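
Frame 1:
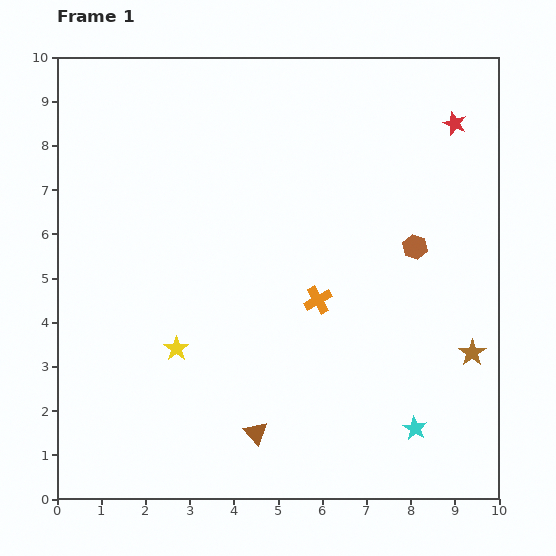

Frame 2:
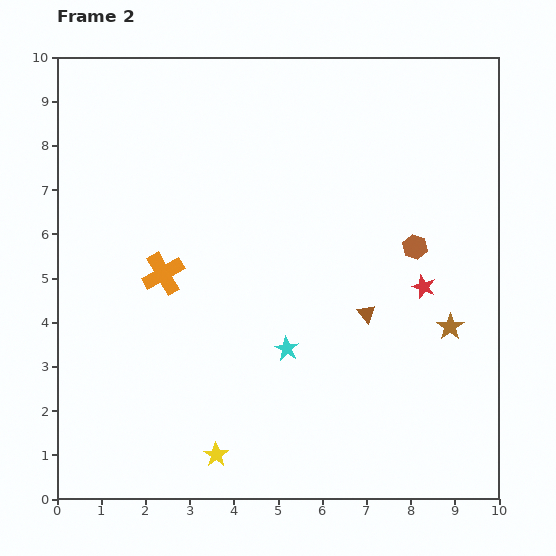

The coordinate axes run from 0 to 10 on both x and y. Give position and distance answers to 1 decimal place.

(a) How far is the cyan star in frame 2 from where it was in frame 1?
3.4

The cyan star moved from (8.1, 1.6) to (5.2, 3.4), a distance of √(2.9² + 1.8²) ≈ 3.4.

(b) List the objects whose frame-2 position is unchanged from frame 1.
the brown hexagon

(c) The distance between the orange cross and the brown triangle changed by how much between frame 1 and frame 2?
+1.4

Distance in frame 1: 3.3. Distance in frame 2: 4.7.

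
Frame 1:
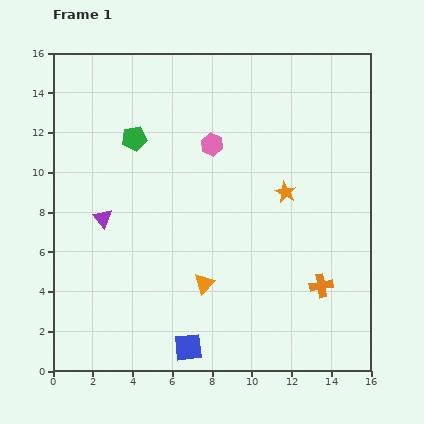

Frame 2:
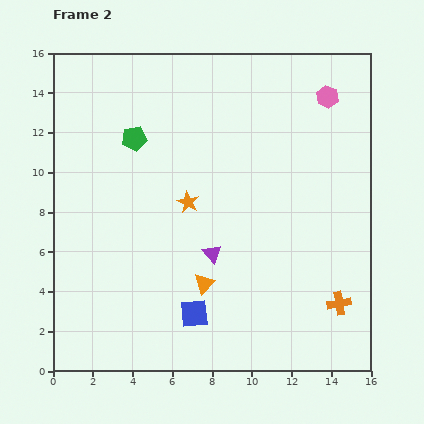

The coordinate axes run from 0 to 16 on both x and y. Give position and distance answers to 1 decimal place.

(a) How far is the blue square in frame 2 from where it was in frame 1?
1.7

The blue square moved from (6.8, 1.2) to (7.1, 2.9), a distance of √(0.3² + 1.7²) ≈ 1.7.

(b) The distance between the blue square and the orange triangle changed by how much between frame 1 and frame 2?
-1.7

Distance in frame 1: 3.3. Distance in frame 2: 1.6.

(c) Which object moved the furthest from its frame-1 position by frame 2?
the pink hexagon

(moved 6.3; next 5.8)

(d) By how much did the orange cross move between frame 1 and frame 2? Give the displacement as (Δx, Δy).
(0.9, -0.9)

The orange cross was at (13.5, 4.3) in frame 1 and (14.4, 3.4) in frame 2.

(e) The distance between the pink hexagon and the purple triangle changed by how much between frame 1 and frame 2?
+3.2

Distance in frame 1: 6.6. Distance in frame 2: 9.8.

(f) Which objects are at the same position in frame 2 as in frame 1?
the orange triangle, the green pentagon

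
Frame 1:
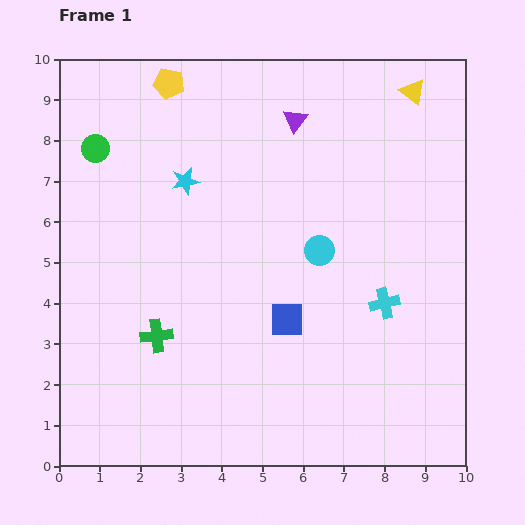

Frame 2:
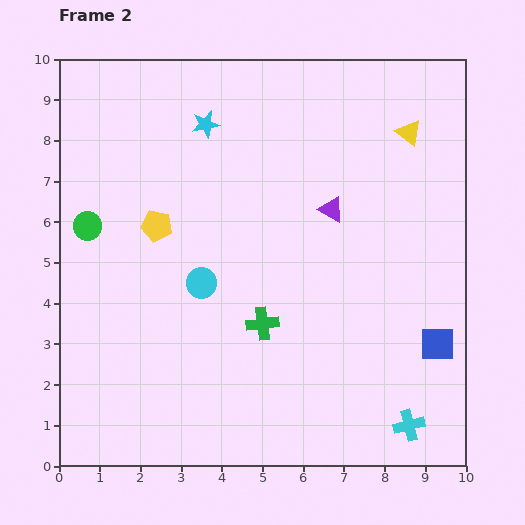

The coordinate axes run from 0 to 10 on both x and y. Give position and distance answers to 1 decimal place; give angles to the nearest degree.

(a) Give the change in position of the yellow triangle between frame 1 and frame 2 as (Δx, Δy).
(-0.1, -1.0)

The yellow triangle was at (8.7, 9.2) in frame 1 and (8.6, 8.2) in frame 2.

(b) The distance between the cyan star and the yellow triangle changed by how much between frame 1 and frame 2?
-1.0

Distance in frame 1: 6.0. Distance in frame 2: 5.0.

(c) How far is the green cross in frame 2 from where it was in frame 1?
2.6

The green cross moved from (2.4, 3.2) to (5.0, 3.5), a distance of √(2.6² + 0.3²) ≈ 2.6.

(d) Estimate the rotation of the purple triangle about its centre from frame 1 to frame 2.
38° counter-clockwise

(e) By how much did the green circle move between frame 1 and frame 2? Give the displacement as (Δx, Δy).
(-0.2, -1.9)

The green circle was at (0.9, 7.8) in frame 1 and (0.7, 5.9) in frame 2.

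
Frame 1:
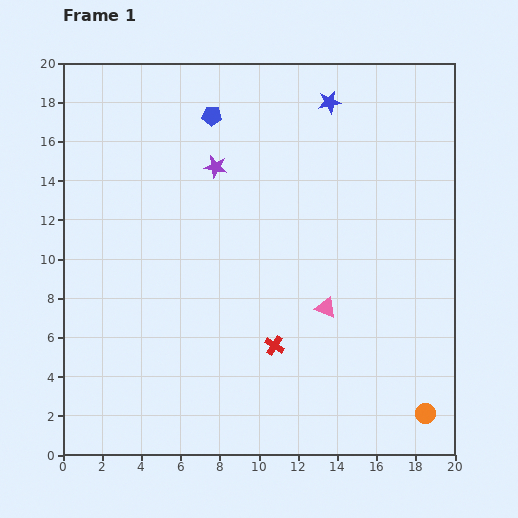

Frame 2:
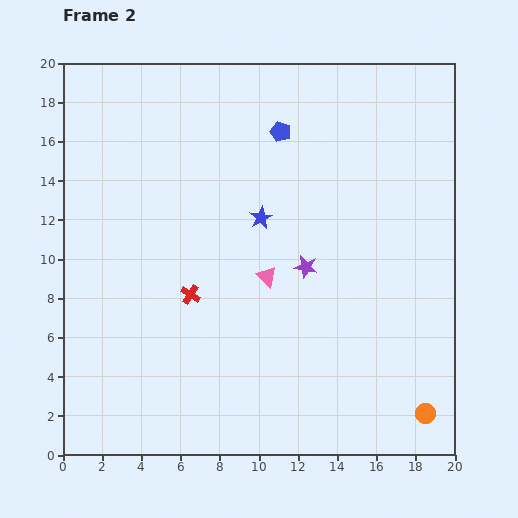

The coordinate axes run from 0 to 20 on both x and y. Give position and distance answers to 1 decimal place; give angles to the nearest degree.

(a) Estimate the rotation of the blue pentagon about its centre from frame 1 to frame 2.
17° clockwise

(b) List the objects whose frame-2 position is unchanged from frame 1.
the orange circle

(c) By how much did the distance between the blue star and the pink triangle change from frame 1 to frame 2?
-7.5

Distance in frame 1: 10.5. Distance in frame 2: 3.0.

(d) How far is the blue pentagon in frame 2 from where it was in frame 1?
3.6

The blue pentagon moved from (7.6, 17.3) to (11.1, 16.5), a distance of √(3.5² + 0.8²) ≈ 3.6.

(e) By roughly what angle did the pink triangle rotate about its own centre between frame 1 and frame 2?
22° clockwise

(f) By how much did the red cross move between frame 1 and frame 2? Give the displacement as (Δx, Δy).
(-4.3, 2.6)

The red cross was at (10.8, 5.6) in frame 1 and (6.5, 8.2) in frame 2.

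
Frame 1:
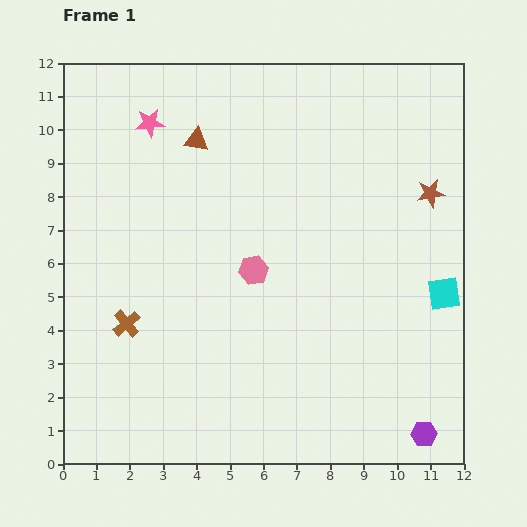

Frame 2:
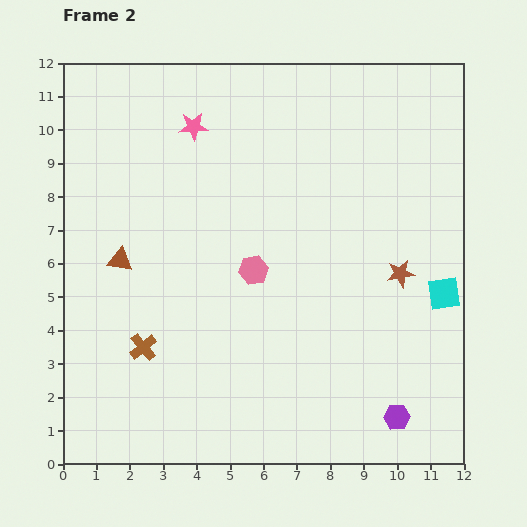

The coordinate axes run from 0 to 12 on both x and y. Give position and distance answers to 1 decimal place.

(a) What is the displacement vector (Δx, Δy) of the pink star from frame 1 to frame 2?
(1.3, -0.1)

The pink star was at (2.6, 10.2) in frame 1 and (3.9, 10.1) in frame 2.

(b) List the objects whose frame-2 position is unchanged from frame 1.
the cyan square, the pink hexagon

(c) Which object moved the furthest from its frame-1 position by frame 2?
the brown triangle

(moved 4.3; next 2.6)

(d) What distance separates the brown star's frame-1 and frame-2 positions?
2.6

The brown star moved from (11.0, 8.1) to (10.1, 5.7), a distance of √(0.9² + 2.4²) ≈ 2.6.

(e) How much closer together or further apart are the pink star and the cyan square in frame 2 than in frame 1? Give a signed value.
-1.2

Distance in frame 1: 10.2. Distance in frame 2: 9.0.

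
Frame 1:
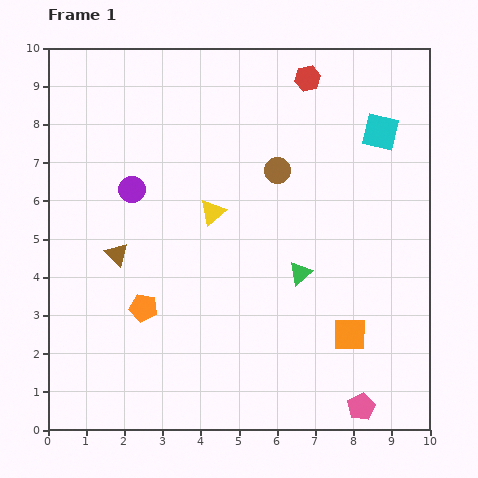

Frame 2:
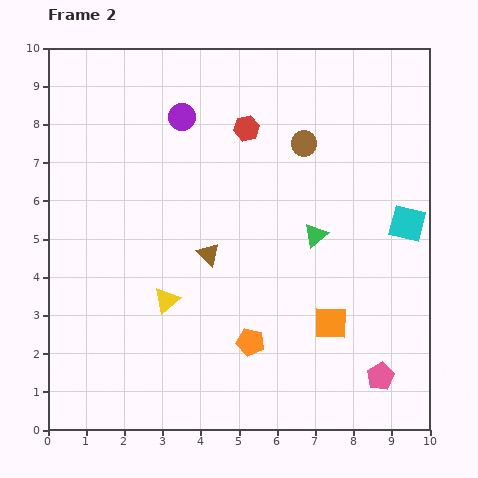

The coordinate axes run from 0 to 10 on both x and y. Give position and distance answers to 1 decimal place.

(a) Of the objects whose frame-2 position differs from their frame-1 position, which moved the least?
the orange square

(moved 0.6)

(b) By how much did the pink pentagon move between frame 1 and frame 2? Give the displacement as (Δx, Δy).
(0.5, 0.8)

The pink pentagon was at (8.2, 0.6) in frame 1 and (8.7, 1.4) in frame 2.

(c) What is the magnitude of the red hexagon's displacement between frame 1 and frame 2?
2.1

The red hexagon moved from (6.8, 9.2) to (5.2, 7.9), a distance of √(1.6² + 1.3²) ≈ 2.1.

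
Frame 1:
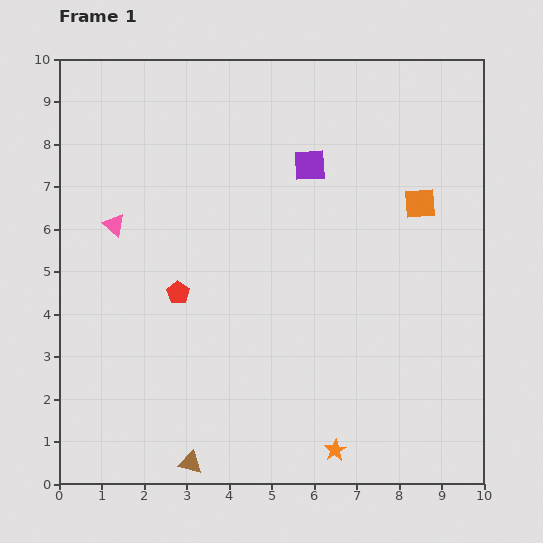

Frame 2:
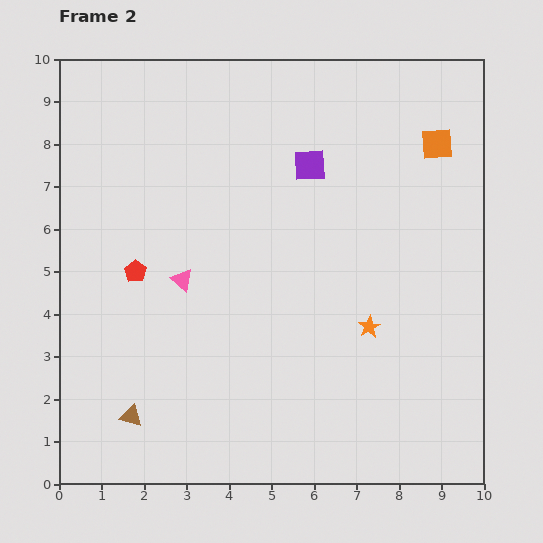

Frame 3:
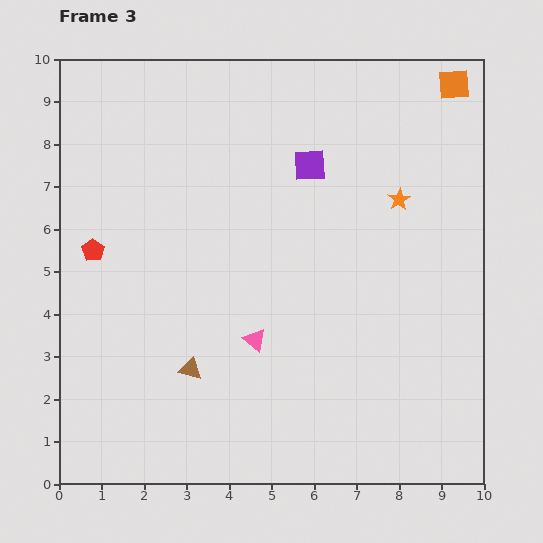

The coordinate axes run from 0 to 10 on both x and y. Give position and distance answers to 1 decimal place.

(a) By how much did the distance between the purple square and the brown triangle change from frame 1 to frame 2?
-0.3

Distance in frame 1: 7.5. Distance in frame 2: 7.2.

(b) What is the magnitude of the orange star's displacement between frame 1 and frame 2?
3.0

The orange star moved from (6.5, 0.8) to (7.3, 3.7), a distance of √(0.8² + 2.9²) ≈ 3.0.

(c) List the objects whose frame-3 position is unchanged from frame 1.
the purple square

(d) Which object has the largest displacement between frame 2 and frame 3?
the orange star

(moved 3.1; next 2.2)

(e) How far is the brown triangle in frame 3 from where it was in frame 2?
1.8

The brown triangle moved from (1.7, 1.6) to (3.1, 2.7), a distance of √(1.4² + 1.1²) ≈ 1.8.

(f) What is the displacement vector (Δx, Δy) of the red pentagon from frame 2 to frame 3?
(-1.0, 0.5)

The red pentagon was at (1.8, 5.0) in frame 2 and (0.8, 5.5) in frame 3.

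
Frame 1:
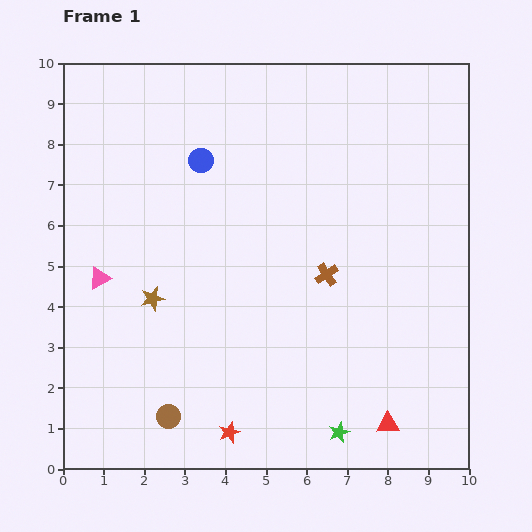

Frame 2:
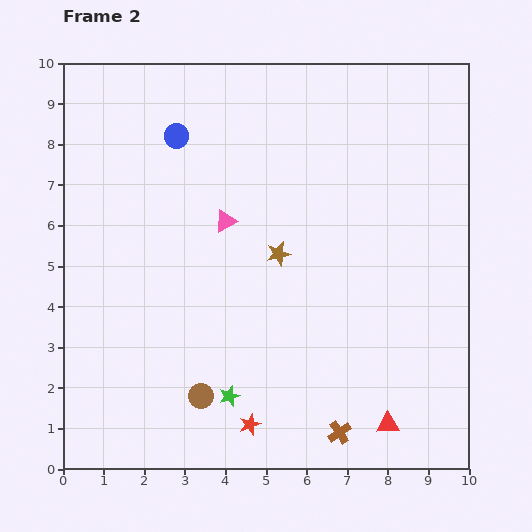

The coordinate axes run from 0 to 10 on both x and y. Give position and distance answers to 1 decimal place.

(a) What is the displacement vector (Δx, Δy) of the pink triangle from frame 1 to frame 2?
(3.1, 1.4)

The pink triangle was at (0.9, 4.7) in frame 1 and (4.0, 6.1) in frame 2.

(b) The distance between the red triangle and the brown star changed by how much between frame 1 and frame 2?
-1.6

Distance in frame 1: 6.6. Distance in frame 2: 5.0.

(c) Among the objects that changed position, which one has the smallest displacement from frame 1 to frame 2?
the red star

(moved 0.5)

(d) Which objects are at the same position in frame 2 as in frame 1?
the red triangle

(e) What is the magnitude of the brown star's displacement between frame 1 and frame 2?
3.3

The brown star moved from (2.2, 4.2) to (5.3, 5.3), a distance of √(3.1² + 1.1²) ≈ 3.3.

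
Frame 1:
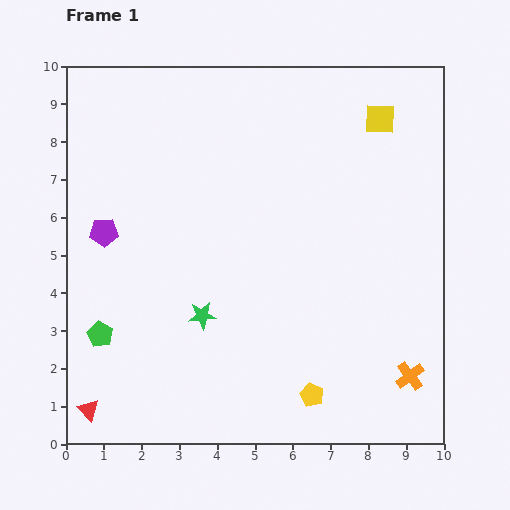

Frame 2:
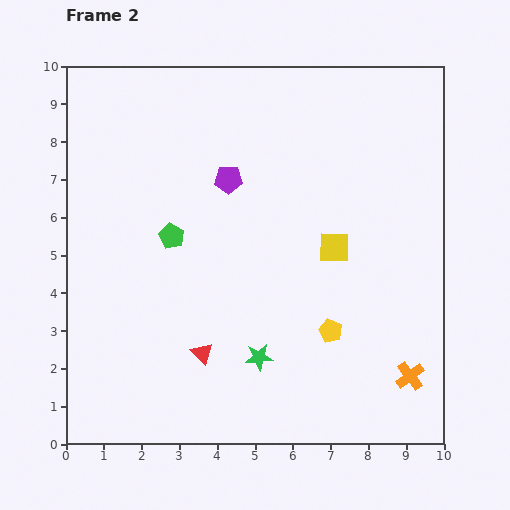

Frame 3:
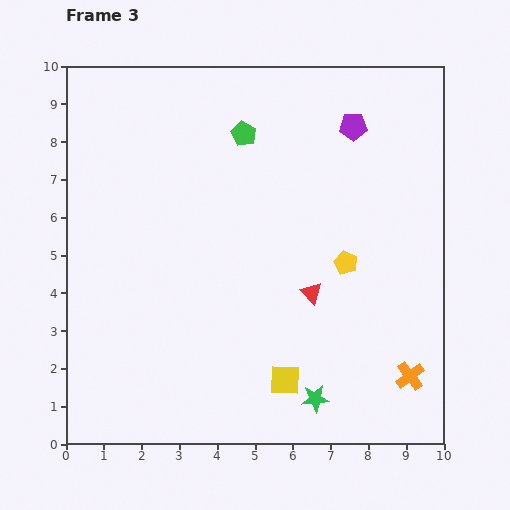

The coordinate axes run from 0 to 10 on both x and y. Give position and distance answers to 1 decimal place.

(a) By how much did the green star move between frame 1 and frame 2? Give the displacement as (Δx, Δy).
(1.5, -1.1)

The green star was at (3.6, 3.4) in frame 1 and (5.1, 2.3) in frame 2.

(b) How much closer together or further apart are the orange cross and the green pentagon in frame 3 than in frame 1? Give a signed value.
-0.5

Distance in frame 1: 8.3. Distance in frame 3: 7.8.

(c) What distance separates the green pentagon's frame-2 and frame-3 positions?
3.3

The green pentagon moved from (2.8, 5.5) to (4.7, 8.2), a distance of √(1.9² + 2.7²) ≈ 3.3.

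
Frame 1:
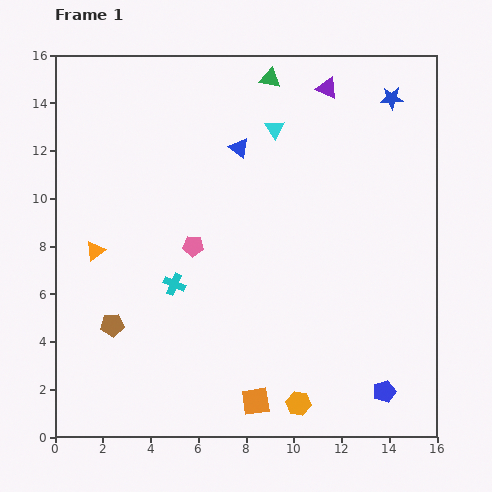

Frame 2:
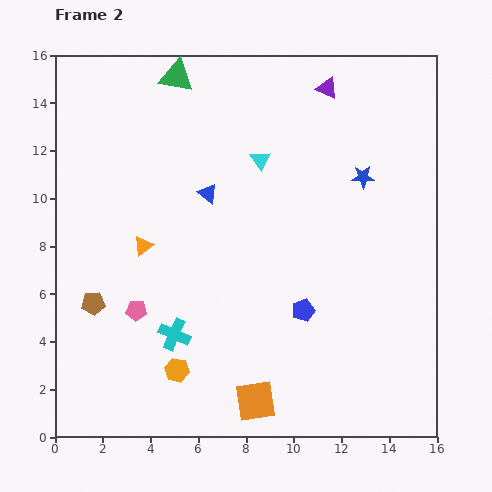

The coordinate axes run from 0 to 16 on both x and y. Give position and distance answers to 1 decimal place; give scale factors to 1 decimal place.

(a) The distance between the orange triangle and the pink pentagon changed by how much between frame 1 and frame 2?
-1.4

Distance in frame 1: 4.1. Distance in frame 2: 2.7.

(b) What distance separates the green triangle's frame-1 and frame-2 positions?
3.9

The green triangle moved from (9.0, 15.0) to (5.1, 15.1), a distance of √(3.9² + 0.1²) ≈ 3.9.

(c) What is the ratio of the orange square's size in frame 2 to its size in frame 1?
1.4×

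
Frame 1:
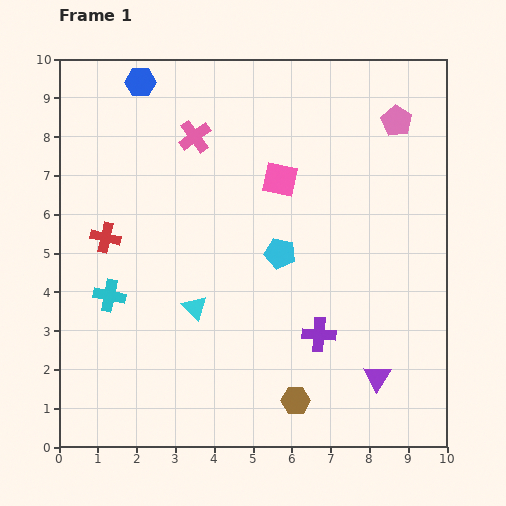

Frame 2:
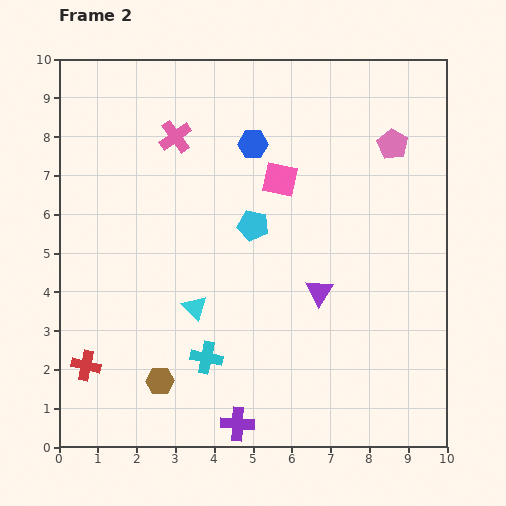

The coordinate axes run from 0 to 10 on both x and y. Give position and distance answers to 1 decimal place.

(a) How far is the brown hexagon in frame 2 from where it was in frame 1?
3.5

The brown hexagon moved from (6.1, 1.2) to (2.6, 1.7), a distance of √(3.5² + 0.5²) ≈ 3.5.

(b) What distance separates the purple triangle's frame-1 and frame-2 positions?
2.7

The purple triangle moved from (8.2, 1.8) to (6.7, 4.0), a distance of √(1.5² + 2.2²) ≈ 2.7.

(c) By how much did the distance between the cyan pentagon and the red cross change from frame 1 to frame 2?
+1.1

Distance in frame 1: 4.5. Distance in frame 2: 5.6.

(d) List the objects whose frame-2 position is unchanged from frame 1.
the pink square, the cyan triangle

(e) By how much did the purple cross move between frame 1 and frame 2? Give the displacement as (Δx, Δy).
(-2.1, -2.3)

The purple cross was at (6.7, 2.9) in frame 1 and (4.6, 0.6) in frame 2.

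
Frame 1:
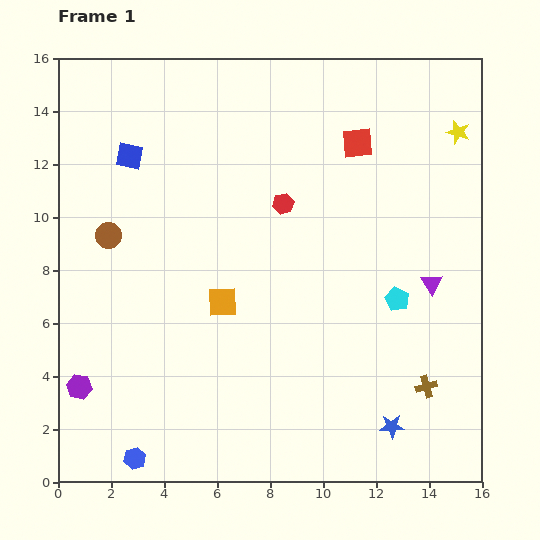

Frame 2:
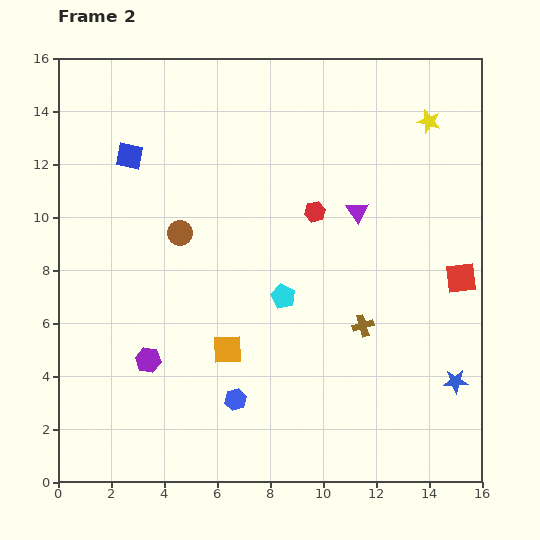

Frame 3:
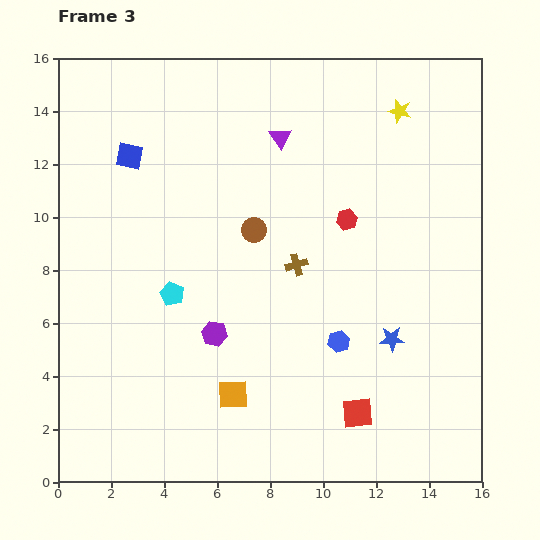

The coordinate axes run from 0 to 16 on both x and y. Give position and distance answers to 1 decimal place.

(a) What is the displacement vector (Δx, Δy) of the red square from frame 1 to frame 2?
(3.9, -5.1)

The red square was at (11.3, 12.8) in frame 1 and (15.2, 7.7) in frame 2.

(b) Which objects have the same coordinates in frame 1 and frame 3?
the blue square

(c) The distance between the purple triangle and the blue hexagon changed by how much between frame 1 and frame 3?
-5.0

Distance in frame 1: 13.0. Distance in frame 3: 8.0.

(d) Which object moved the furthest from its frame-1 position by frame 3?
the red square

(moved 10.2; next 8.9)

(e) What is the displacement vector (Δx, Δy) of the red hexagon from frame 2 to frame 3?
(1.2, -0.3)

The red hexagon was at (9.7, 10.2) in frame 2 and (10.9, 9.9) in frame 3.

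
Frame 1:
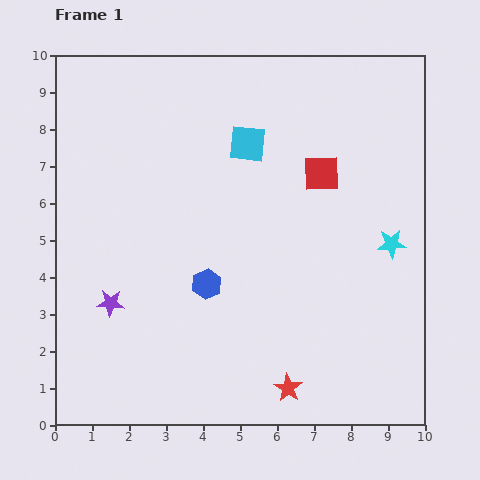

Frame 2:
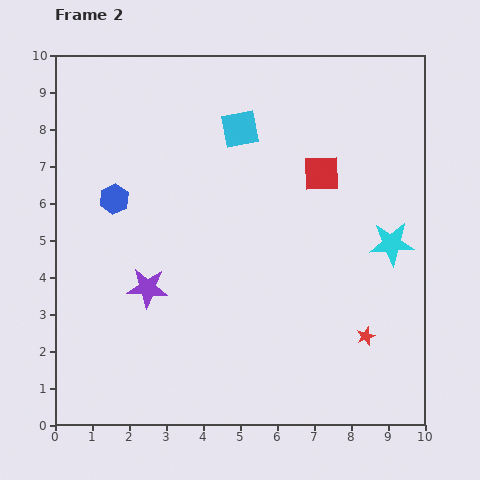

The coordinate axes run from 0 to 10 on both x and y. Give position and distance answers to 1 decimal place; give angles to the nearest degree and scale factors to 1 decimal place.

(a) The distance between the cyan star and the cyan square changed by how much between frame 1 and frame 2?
+0.4

Distance in frame 1: 4.7. Distance in frame 2: 5.1.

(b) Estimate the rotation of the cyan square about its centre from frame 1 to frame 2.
18° counter-clockwise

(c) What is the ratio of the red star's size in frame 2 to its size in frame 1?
0.6×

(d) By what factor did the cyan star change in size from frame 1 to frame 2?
1.5×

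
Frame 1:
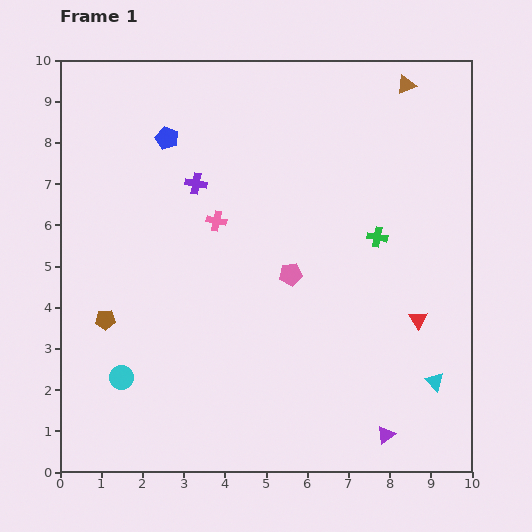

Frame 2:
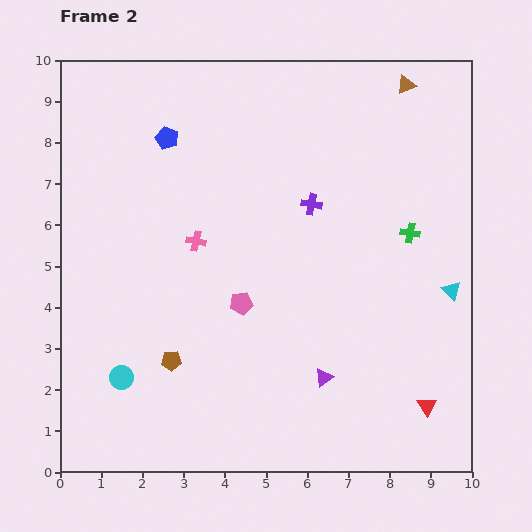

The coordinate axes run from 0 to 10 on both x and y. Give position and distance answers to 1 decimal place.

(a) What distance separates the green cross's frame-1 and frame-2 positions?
0.8

The green cross moved from (7.7, 5.7) to (8.5, 5.8), a distance of √(0.8² + 0.1²) ≈ 0.8.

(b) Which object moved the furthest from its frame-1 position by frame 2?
the purple cross

(moved 2.8; next 2.2)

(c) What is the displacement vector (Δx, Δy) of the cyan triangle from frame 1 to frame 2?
(0.4, 2.2)

The cyan triangle was at (9.1, 2.2) in frame 1 and (9.5, 4.4) in frame 2.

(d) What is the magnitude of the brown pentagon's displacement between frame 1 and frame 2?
1.9

The brown pentagon moved from (1.1, 3.7) to (2.7, 2.7), a distance of √(1.6² + 1.0²) ≈ 1.9.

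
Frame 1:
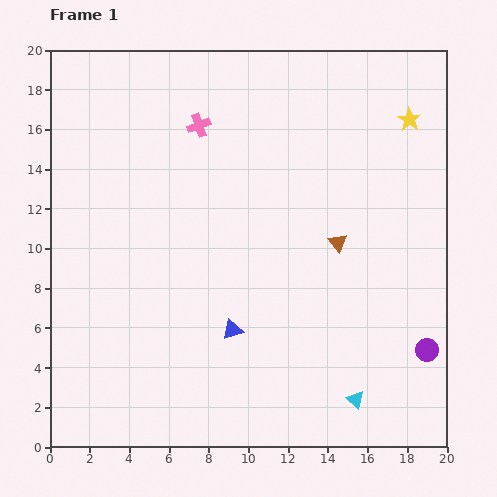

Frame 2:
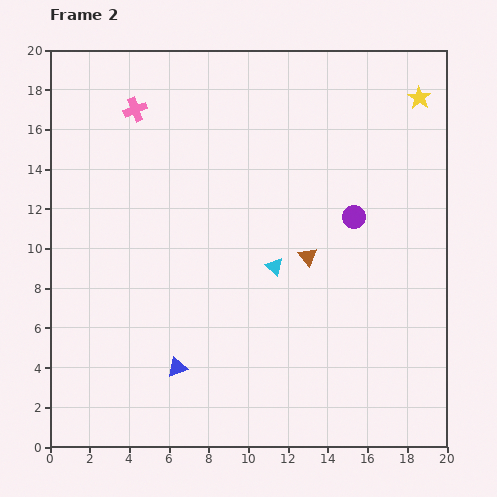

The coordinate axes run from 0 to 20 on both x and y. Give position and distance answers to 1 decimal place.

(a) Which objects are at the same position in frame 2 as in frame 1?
none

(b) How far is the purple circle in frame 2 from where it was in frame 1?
7.7

The purple circle moved from (19.0, 4.9) to (15.3, 11.6), a distance of √(3.7² + 6.7²) ≈ 7.7.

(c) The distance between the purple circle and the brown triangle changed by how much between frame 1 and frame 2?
-4.0

Distance in frame 1: 7.0. Distance in frame 2: 3.0.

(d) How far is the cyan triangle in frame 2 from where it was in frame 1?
7.9

The cyan triangle moved from (15.4, 2.4) to (11.3, 9.1), a distance of √(4.1² + 6.7²) ≈ 7.9.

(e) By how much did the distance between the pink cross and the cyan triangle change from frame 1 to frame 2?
-5.3

Distance in frame 1: 15.9. Distance in frame 2: 10.6.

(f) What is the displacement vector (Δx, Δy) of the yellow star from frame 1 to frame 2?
(0.5, 1.1)

The yellow star was at (18.1, 16.5) in frame 1 and (18.6, 17.6) in frame 2.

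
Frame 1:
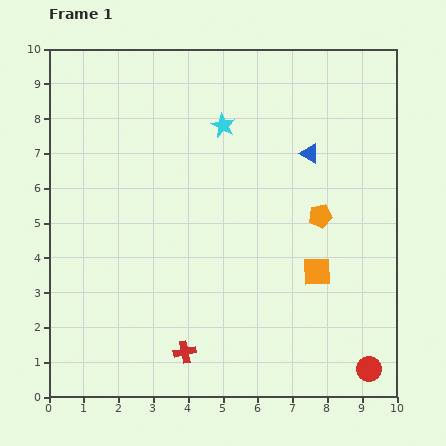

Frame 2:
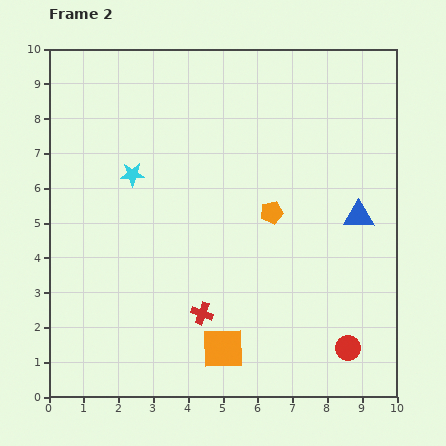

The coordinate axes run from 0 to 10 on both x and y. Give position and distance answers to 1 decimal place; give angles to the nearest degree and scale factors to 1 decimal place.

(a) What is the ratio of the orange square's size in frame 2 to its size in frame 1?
1.4×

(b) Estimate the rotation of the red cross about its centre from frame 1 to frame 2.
31° clockwise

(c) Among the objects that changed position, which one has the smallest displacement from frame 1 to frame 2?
the red circle

(moved 0.8)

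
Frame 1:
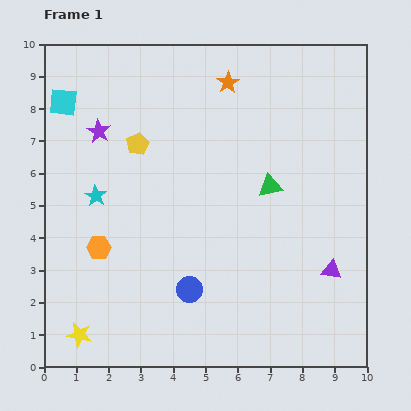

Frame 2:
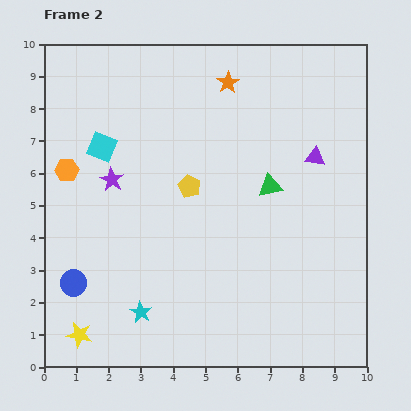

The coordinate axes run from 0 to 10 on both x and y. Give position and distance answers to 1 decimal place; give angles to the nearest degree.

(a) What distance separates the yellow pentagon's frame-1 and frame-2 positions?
2.1

The yellow pentagon moved from (2.9, 6.9) to (4.5, 5.6), a distance of √(1.6² + 1.3²) ≈ 2.1.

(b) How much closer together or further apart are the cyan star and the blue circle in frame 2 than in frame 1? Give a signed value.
-1.8

Distance in frame 1: 4.1. Distance in frame 2: 2.3.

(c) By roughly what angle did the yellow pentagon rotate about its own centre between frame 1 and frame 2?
19° counter-clockwise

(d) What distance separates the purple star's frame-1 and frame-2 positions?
1.6

The purple star moved from (1.7, 7.3) to (2.1, 5.8), a distance of √(0.4² + 1.5²) ≈ 1.6.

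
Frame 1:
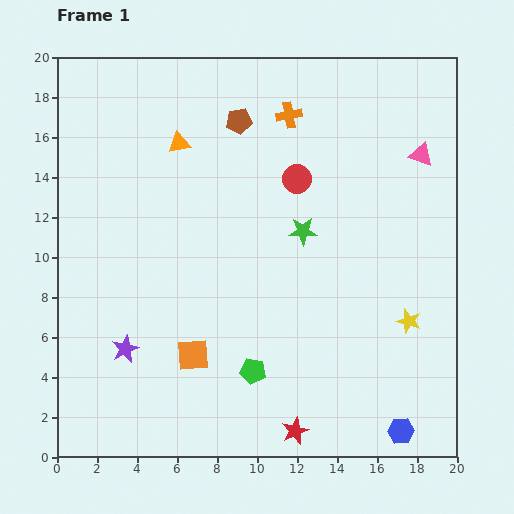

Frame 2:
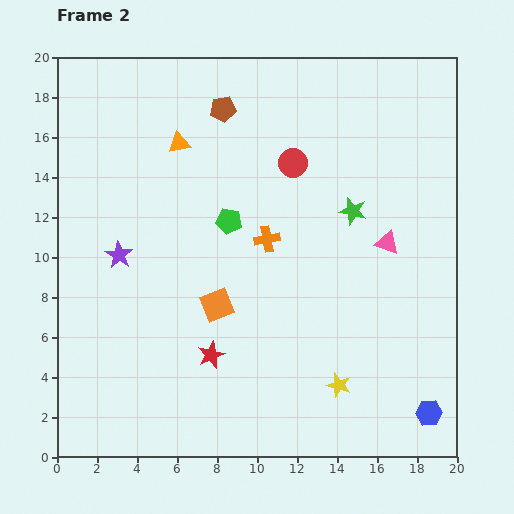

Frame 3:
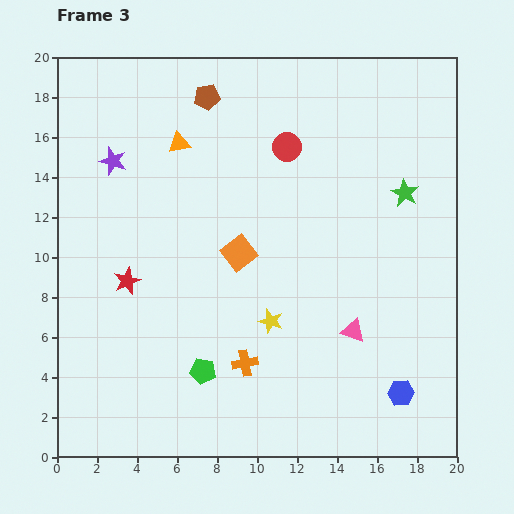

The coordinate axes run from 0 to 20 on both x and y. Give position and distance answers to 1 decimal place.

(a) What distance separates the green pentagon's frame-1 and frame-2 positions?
7.6

The green pentagon moved from (9.8, 4.3) to (8.6, 11.8), a distance of √(1.2² + 7.5²) ≈ 7.6.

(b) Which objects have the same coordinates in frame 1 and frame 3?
the orange triangle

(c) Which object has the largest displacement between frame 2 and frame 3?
the green pentagon

(moved 7.6; next 6.3)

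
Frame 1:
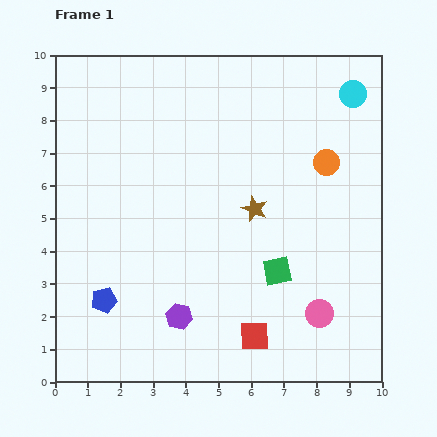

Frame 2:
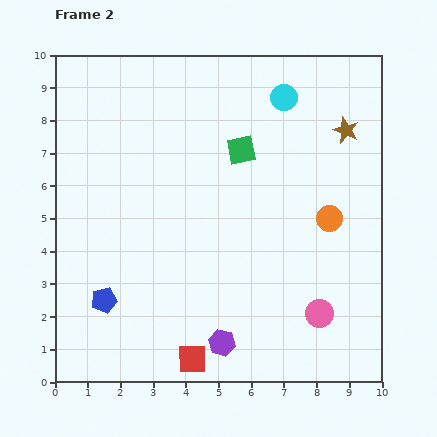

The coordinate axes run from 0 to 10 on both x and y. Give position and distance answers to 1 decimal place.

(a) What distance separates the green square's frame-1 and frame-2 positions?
3.9

The green square moved from (6.8, 3.4) to (5.7, 7.1), a distance of √(1.1² + 3.7²) ≈ 3.9.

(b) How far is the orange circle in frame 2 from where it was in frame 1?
1.7

The orange circle moved from (8.3, 6.7) to (8.4, 5.0), a distance of √(0.1² + 1.7²) ≈ 1.7.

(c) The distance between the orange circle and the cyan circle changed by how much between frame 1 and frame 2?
+1.8

Distance in frame 1: 2.2. Distance in frame 2: 4.0.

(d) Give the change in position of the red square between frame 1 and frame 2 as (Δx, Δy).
(-1.9, -0.7)

The red square was at (6.1, 1.4) in frame 1 and (4.2, 0.7) in frame 2.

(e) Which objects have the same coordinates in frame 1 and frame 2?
the blue pentagon, the pink circle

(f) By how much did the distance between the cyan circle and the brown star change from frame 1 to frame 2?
-2.5

Distance in frame 1: 4.6. Distance in frame 2: 2.1.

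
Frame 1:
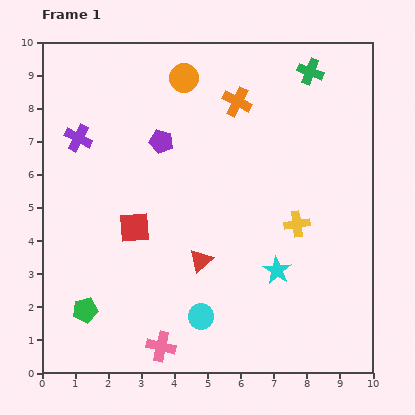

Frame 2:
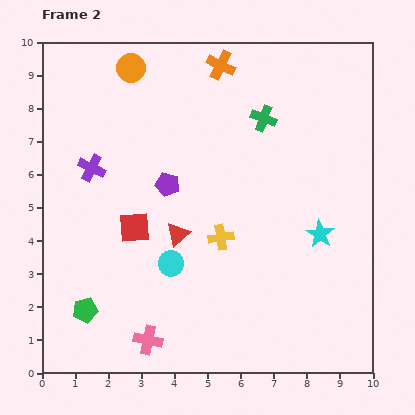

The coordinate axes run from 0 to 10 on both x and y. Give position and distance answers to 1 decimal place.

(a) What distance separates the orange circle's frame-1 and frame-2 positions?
1.6

The orange circle moved from (4.3, 8.9) to (2.7, 9.2), a distance of √(1.6² + 0.3²) ≈ 1.6.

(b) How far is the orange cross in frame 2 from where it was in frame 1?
1.2

The orange cross moved from (5.9, 8.2) to (5.4, 9.3), a distance of √(0.5² + 1.1²) ≈ 1.2.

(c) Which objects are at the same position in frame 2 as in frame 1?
the green pentagon, the red square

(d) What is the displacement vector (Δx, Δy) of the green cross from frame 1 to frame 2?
(-1.4, -1.4)

The green cross was at (8.1, 9.1) in frame 1 and (6.7, 7.7) in frame 2.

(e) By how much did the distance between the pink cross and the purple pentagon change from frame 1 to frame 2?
-1.5

Distance in frame 1: 6.2. Distance in frame 2: 4.7.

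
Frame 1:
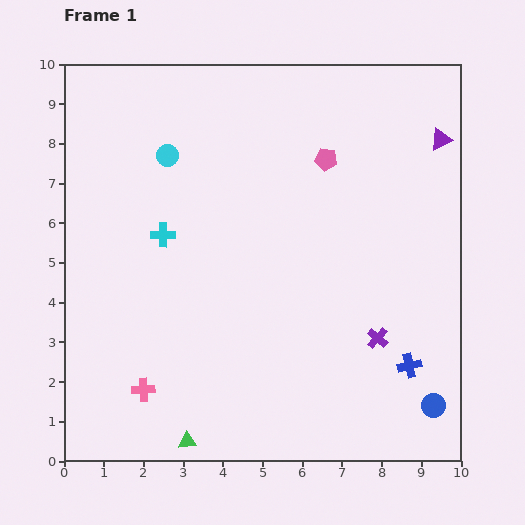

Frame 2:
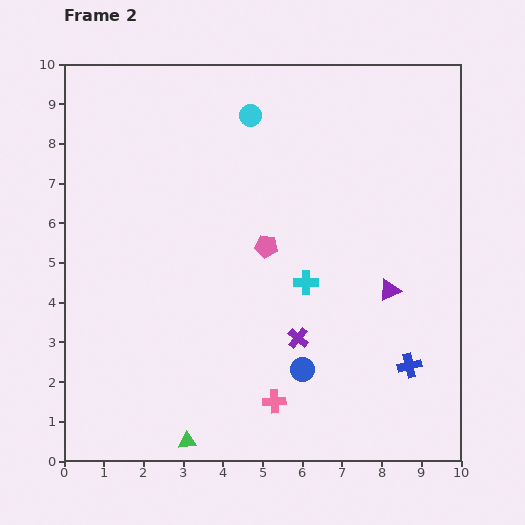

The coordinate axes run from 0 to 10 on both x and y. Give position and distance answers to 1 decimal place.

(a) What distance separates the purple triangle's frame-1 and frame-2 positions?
4.0

The purple triangle moved from (9.5, 8.1) to (8.2, 4.3), a distance of √(1.3² + 3.8²) ≈ 4.0.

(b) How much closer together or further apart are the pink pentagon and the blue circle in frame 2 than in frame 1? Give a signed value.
-3.6

Distance in frame 1: 6.8. Distance in frame 2: 3.2.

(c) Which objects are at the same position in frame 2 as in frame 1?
the blue cross, the green triangle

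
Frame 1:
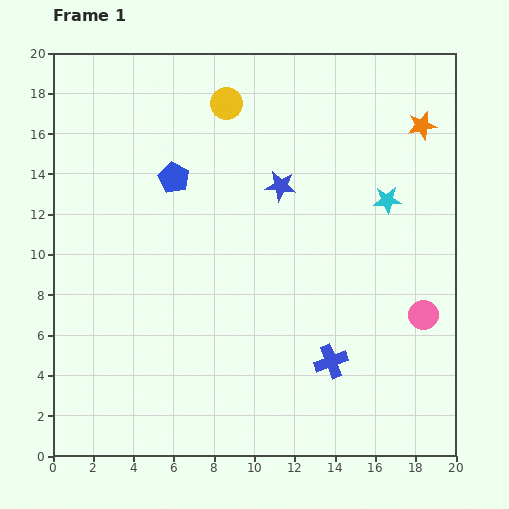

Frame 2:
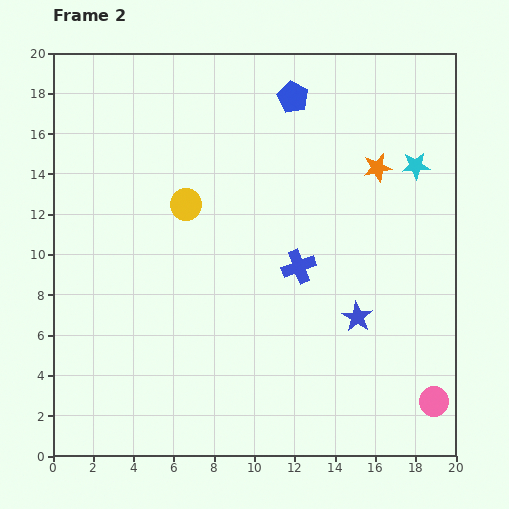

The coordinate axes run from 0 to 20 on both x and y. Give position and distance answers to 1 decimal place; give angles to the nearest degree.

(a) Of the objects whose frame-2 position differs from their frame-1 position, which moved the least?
the cyan star

(moved 2.2)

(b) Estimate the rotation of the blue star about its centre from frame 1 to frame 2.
25° clockwise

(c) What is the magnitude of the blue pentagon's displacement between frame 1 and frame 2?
7.1

The blue pentagon moved from (6.0, 13.8) to (11.9, 17.8), a distance of √(5.9² + 4.0²) ≈ 7.1.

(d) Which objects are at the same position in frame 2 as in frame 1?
none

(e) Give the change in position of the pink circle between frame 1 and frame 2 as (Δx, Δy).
(0.5, -4.3)

The pink circle was at (18.4, 7.0) in frame 1 and (18.9, 2.7) in frame 2.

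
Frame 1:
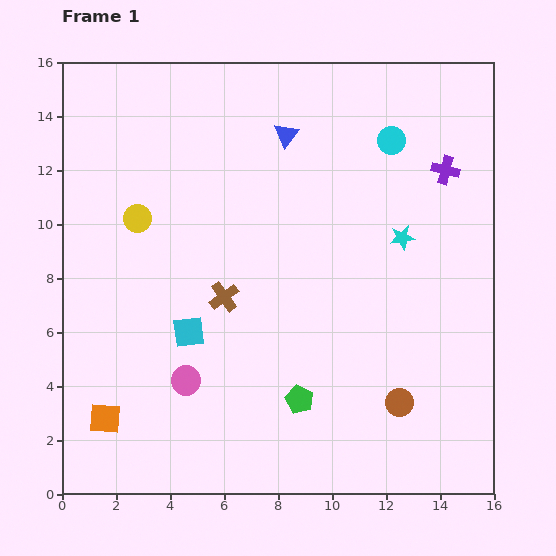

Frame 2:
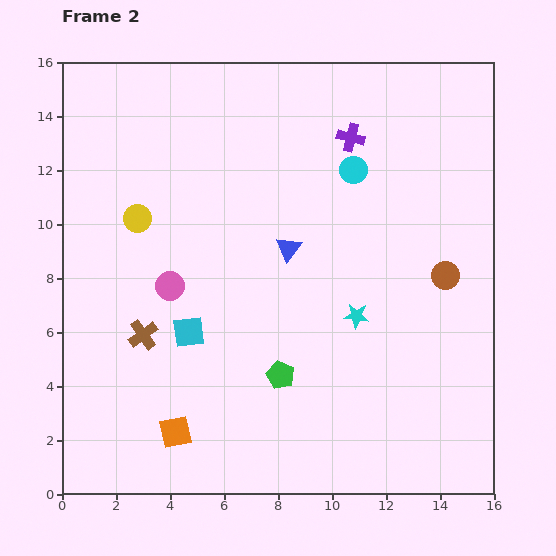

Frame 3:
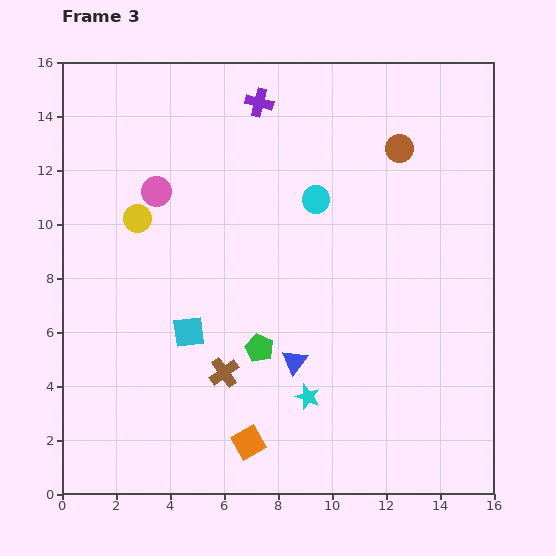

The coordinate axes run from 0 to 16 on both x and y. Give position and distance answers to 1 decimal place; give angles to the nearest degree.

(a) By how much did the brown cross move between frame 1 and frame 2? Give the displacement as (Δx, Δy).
(-3.0, -1.4)

The brown cross was at (6.0, 7.3) in frame 1 and (3.0, 5.9) in frame 2.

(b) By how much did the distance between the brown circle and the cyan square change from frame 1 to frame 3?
+2.1

Distance in frame 1: 8.2. Distance in frame 3: 10.3.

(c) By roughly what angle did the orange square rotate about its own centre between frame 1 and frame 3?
33° counter-clockwise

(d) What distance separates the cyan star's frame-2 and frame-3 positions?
3.5

The cyan star moved from (10.9, 6.6) to (9.1, 3.6), a distance of √(1.8² + 3.0²) ≈ 3.5.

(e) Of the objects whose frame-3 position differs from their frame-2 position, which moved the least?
the green pentagon

(moved 1.3)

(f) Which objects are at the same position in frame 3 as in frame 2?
the cyan square, the yellow circle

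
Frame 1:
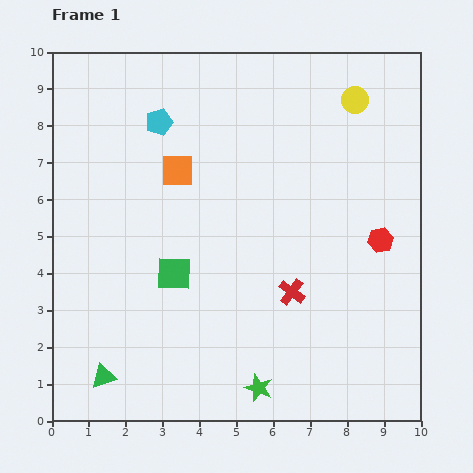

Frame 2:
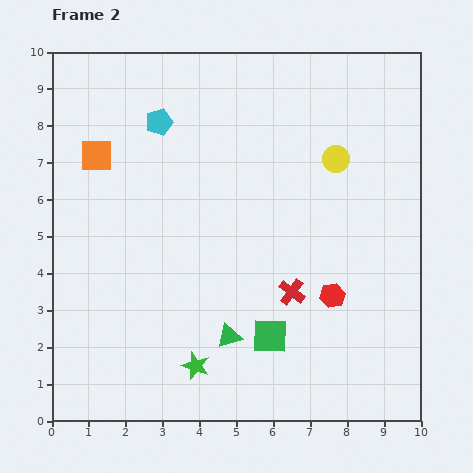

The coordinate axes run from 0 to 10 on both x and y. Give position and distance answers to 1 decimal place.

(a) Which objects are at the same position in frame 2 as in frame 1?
the cyan pentagon, the red cross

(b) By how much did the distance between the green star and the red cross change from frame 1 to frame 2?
+0.5

Distance in frame 1: 2.8. Distance in frame 2: 3.3.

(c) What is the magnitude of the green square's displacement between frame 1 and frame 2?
3.1

The green square moved from (3.3, 4.0) to (5.9, 2.3), a distance of √(2.6² + 1.7²) ≈ 3.1.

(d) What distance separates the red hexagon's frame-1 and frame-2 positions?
2.0

The red hexagon moved from (8.9, 4.9) to (7.6, 3.4), a distance of √(1.3² + 1.5²) ≈ 2.0.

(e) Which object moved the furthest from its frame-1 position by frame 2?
the green triangle

(moved 3.6; next 3.1)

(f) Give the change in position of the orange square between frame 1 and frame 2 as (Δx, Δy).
(-2.2, 0.4)

The orange square was at (3.4, 6.8) in frame 1 and (1.2, 7.2) in frame 2.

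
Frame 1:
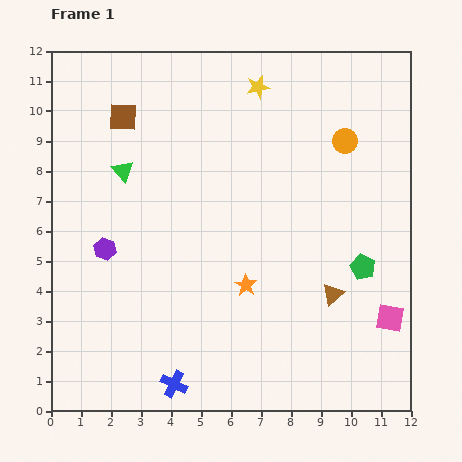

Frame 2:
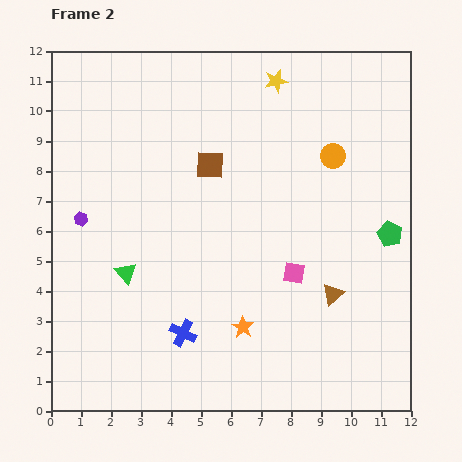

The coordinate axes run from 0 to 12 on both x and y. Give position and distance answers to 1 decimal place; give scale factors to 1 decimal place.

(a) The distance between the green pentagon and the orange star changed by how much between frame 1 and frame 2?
+1.9

Distance in frame 1: 3.9. Distance in frame 2: 5.8.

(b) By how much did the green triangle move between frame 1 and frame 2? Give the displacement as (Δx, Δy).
(0.1, -3.4)

The green triangle was at (2.4, 8.0) in frame 1 and (2.5, 4.6) in frame 2.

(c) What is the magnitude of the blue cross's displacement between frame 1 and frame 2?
1.7

The blue cross moved from (4.1, 0.9) to (4.4, 2.6), a distance of √(0.3² + 1.7²) ≈ 1.7.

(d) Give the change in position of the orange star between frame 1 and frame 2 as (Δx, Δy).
(-0.1, -1.4)

The orange star was at (6.5, 4.2) in frame 1 and (6.4, 2.8) in frame 2.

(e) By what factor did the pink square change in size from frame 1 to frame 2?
0.7×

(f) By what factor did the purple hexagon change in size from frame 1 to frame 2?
0.6×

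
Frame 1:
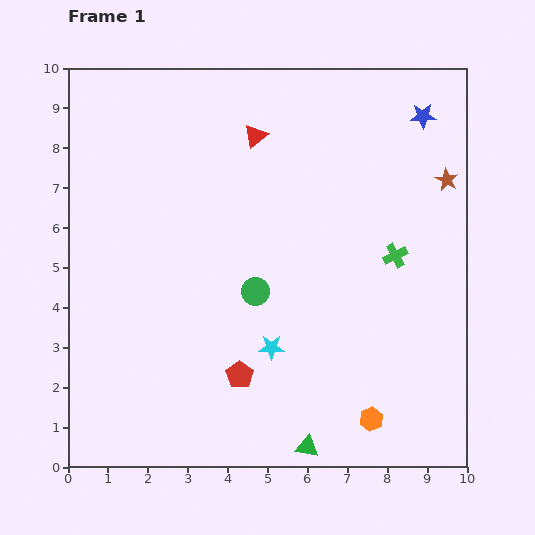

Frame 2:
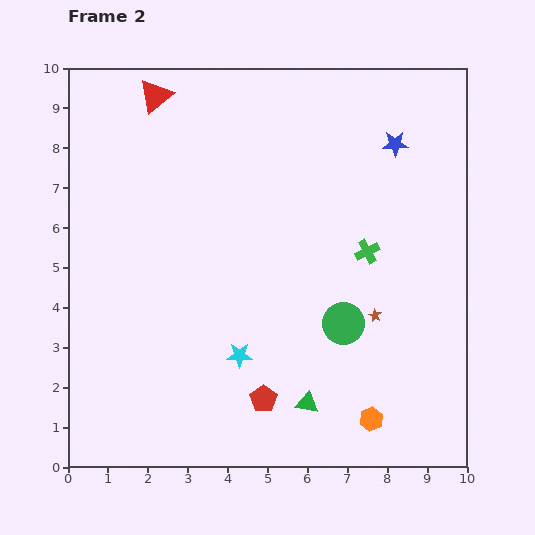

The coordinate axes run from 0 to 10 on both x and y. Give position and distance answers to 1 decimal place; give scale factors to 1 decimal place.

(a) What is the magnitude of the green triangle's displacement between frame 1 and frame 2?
1.1

The green triangle moved from (6.0, 0.5) to (6.0, 1.6), a distance of √(0.0² + 1.1²) ≈ 1.1.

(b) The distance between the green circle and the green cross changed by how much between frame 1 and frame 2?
-1.7

Distance in frame 1: 3.6. Distance in frame 2: 1.9.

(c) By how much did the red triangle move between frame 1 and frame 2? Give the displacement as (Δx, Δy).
(-2.5, 1.0)

The red triangle was at (4.7, 8.3) in frame 1 and (2.2, 9.3) in frame 2.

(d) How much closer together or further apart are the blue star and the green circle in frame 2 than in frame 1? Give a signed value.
-1.4

Distance in frame 1: 6.1. Distance in frame 2: 4.7.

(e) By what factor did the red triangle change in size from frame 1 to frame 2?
1.5×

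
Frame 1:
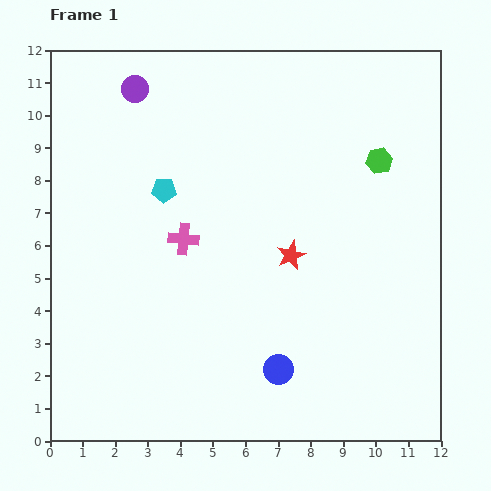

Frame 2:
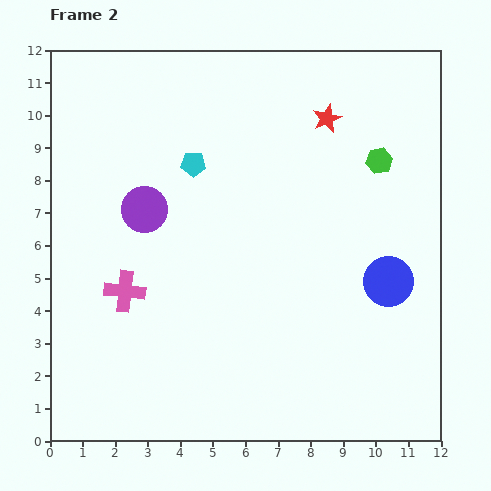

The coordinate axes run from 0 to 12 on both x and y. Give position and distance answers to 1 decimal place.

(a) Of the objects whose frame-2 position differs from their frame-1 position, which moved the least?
the cyan pentagon

(moved 1.2)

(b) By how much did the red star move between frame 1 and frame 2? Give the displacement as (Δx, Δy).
(1.1, 4.2)

The red star was at (7.4, 5.7) in frame 1 and (8.5, 9.9) in frame 2.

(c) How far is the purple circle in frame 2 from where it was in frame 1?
3.7

The purple circle moved from (2.6, 10.8) to (2.9, 7.1), a distance of √(0.3² + 3.7²) ≈ 3.7.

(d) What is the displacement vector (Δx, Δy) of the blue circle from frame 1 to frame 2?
(3.4, 2.7)

The blue circle was at (7.0, 2.2) in frame 1 and (10.4, 4.9) in frame 2.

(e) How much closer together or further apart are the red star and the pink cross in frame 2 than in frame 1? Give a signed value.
+4.9

Distance in frame 1: 3.3. Distance in frame 2: 8.2.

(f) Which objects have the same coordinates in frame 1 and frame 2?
the green hexagon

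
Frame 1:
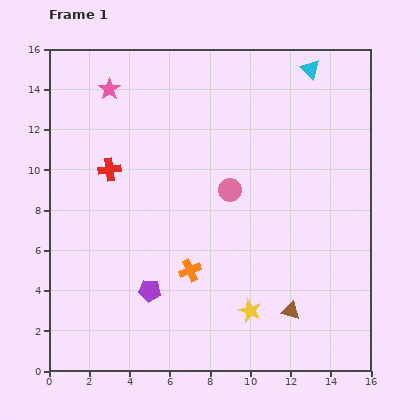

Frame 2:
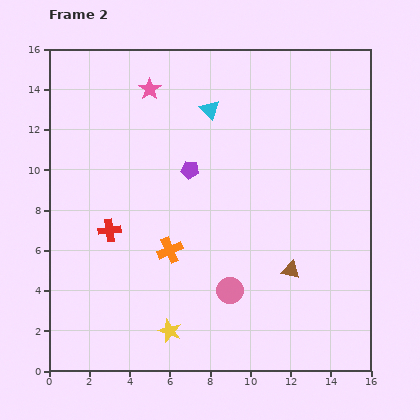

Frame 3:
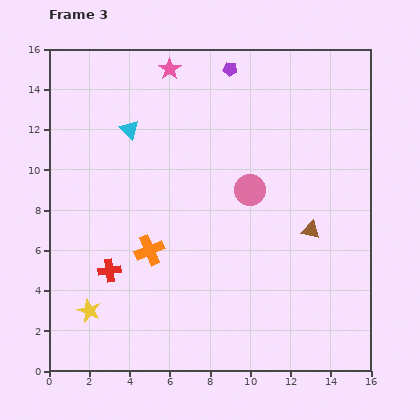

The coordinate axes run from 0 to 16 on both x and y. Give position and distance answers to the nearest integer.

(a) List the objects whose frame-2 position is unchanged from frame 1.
none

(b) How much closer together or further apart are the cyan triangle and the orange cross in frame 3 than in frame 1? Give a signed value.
-6

Distance in frame 1: 12. Distance in frame 3: 6.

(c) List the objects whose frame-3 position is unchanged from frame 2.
none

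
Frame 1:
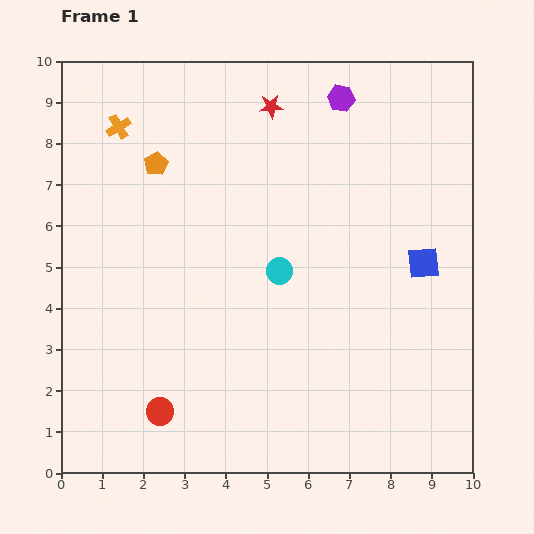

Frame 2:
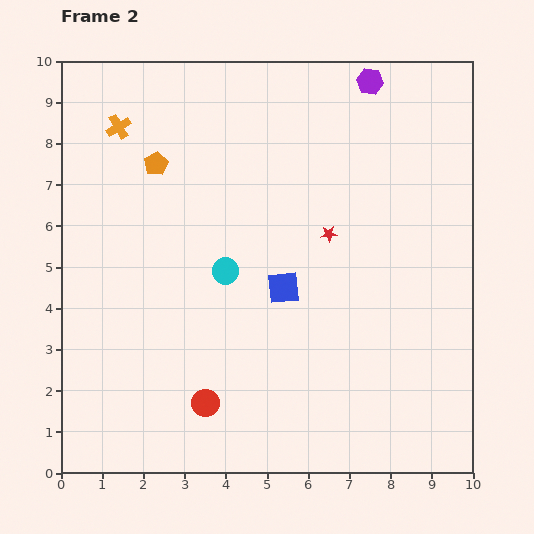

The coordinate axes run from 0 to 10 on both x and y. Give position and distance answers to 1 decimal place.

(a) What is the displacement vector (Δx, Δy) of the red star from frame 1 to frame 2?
(1.4, -3.1)

The red star was at (5.1, 8.9) in frame 1 and (6.5, 5.8) in frame 2.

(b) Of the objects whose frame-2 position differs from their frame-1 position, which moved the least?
the purple hexagon

(moved 0.8)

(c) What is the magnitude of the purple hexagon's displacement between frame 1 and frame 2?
0.8

The purple hexagon moved from (6.8, 9.1) to (7.5, 9.5), a distance of √(0.7² + 0.4²) ≈ 0.8.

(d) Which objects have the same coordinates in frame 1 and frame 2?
the orange cross, the orange pentagon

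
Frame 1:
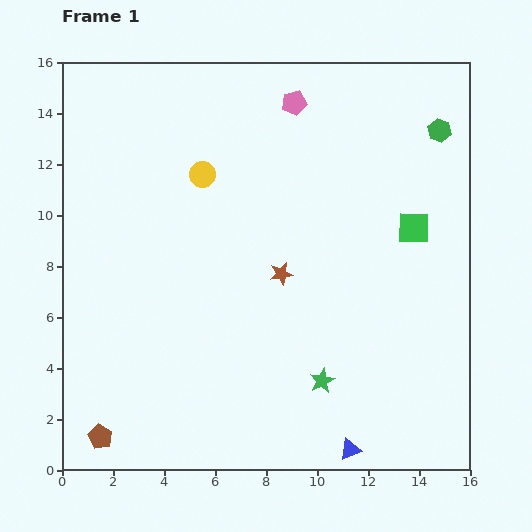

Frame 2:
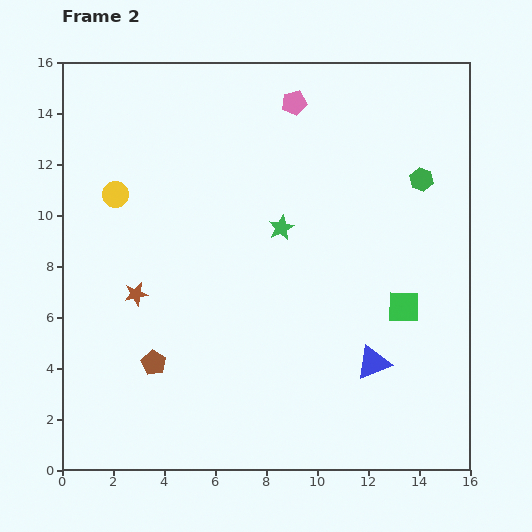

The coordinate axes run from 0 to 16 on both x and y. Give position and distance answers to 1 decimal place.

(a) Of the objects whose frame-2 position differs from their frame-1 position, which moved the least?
the green hexagon

(moved 2.0)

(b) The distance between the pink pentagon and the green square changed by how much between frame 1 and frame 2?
+2.3

Distance in frame 1: 6.8. Distance in frame 2: 9.1.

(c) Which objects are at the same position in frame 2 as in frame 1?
the pink pentagon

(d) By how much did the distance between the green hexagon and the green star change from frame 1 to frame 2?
-5.0

Distance in frame 1: 10.8. Distance in frame 2: 5.8.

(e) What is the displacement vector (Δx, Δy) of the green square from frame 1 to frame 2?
(-0.4, -3.1)

The green square was at (13.8, 9.5) in frame 1 and (13.4, 6.4) in frame 2.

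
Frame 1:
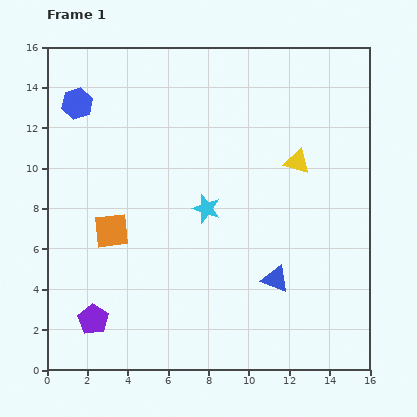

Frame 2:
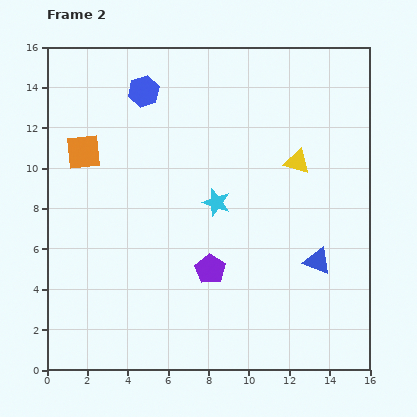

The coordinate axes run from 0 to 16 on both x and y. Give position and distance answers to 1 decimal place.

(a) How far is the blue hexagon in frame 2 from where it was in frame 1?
3.4

The blue hexagon moved from (1.5, 13.2) to (4.8, 13.8), a distance of √(3.3² + 0.6²) ≈ 3.4.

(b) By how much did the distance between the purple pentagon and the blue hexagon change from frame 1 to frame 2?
-1.3

Distance in frame 1: 10.7. Distance in frame 2: 9.4.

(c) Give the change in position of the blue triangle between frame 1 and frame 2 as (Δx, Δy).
(2.1, 0.9)

The blue triangle was at (11.3, 4.5) in frame 1 and (13.4, 5.4) in frame 2.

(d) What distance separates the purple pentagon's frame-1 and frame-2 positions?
6.3

The purple pentagon moved from (2.3, 2.5) to (8.1, 5.0), a distance of √(5.8² + 2.5²) ≈ 6.3.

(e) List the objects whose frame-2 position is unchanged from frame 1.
the yellow triangle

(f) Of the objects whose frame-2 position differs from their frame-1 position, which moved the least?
the cyan star

(moved 0.6)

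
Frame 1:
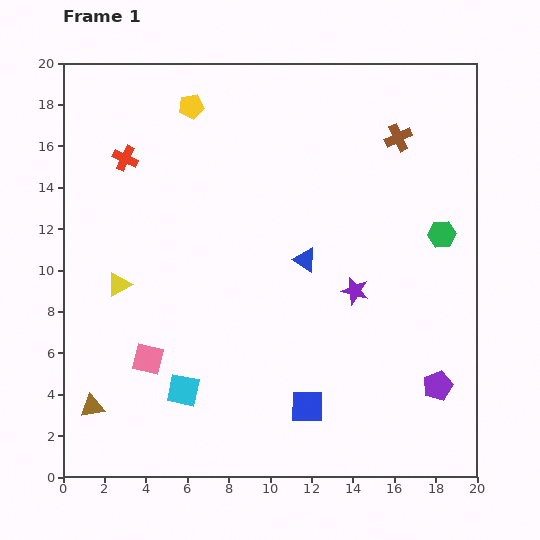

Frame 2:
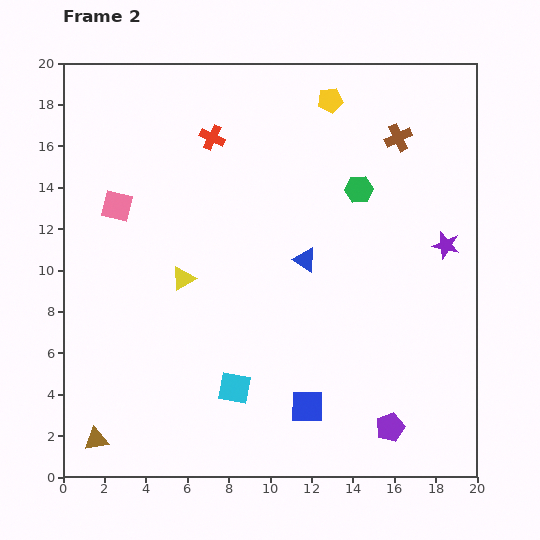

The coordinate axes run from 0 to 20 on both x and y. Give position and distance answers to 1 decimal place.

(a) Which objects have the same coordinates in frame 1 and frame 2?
the brown cross, the blue triangle, the blue square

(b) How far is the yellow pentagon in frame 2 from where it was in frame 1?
6.7

The yellow pentagon moved from (6.2, 17.9) to (12.9, 18.2), a distance of √(6.7² + 0.3²) ≈ 6.7.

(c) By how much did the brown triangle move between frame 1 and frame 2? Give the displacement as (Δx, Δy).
(0.2, -1.6)

The brown triangle was at (1.4, 3.4) in frame 1 and (1.6, 1.8) in frame 2.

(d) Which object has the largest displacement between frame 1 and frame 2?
the pink square

(moved 7.6; next 6.7)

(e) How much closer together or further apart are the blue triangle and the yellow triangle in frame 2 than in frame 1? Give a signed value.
-3.1

Distance in frame 1: 9.1. Distance in frame 2: 6.0.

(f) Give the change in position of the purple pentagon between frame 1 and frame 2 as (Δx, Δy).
(-2.3, -2.0)

The purple pentagon was at (18.1, 4.4) in frame 1 and (15.8, 2.4) in frame 2.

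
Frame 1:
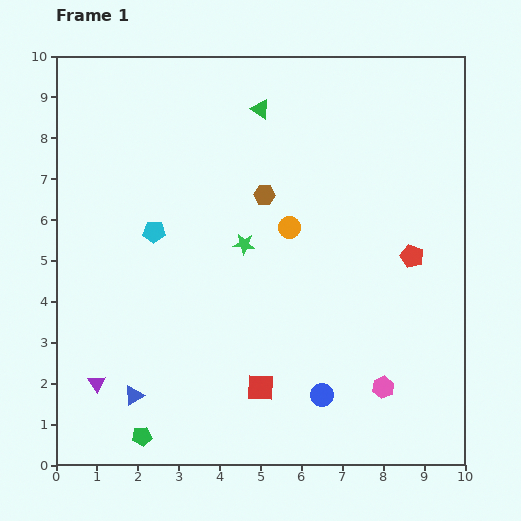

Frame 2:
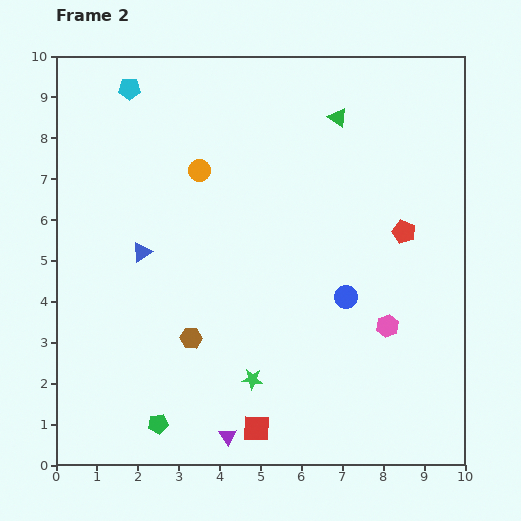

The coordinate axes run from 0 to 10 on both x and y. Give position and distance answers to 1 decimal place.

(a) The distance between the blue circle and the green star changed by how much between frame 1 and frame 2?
-1.2

Distance in frame 1: 4.2. Distance in frame 2: 3.0.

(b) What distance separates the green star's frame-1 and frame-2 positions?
3.3

The green star moved from (4.6, 5.4) to (4.8, 2.1), a distance of √(0.2² + 3.3²) ≈ 3.3.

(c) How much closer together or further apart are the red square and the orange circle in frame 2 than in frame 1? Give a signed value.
+2.5

Distance in frame 1: 4.0. Distance in frame 2: 6.5.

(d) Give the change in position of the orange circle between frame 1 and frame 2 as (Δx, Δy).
(-2.2, 1.4)

The orange circle was at (5.7, 5.8) in frame 1 and (3.5, 7.2) in frame 2.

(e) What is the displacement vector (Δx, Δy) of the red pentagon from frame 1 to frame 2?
(-0.2, 0.6)

The red pentagon was at (8.7, 5.1) in frame 1 and (8.5, 5.7) in frame 2.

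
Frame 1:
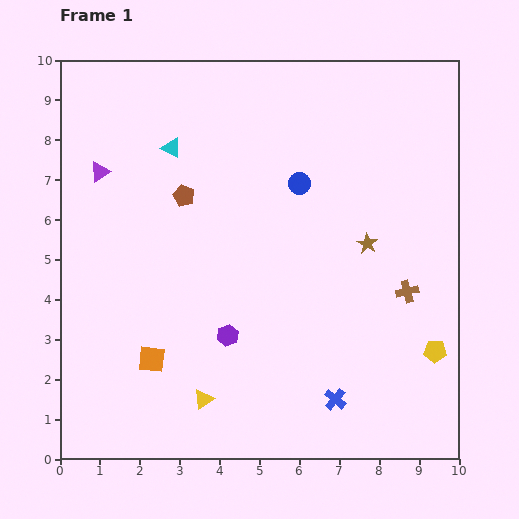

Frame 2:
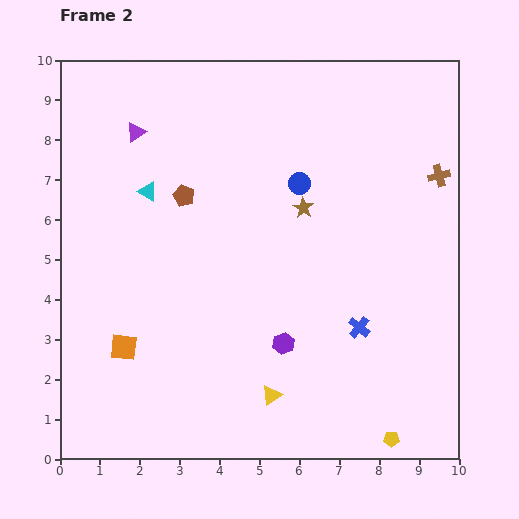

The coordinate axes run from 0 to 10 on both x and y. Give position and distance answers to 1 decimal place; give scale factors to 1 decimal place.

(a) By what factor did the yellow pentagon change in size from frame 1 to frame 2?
0.7×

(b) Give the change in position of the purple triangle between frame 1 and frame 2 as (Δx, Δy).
(0.9, 1.0)

The purple triangle was at (1.0, 7.2) in frame 1 and (1.9, 8.2) in frame 2.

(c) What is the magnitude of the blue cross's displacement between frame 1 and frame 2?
1.9

The blue cross moved from (6.9, 1.5) to (7.5, 3.3), a distance of √(0.6² + 1.8²) ≈ 1.9.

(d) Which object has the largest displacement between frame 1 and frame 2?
the brown cross

(moved 3.0; next 2.5)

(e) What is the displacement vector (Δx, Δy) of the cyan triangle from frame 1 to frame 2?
(-0.6, -1.1)

The cyan triangle was at (2.8, 7.8) in frame 1 and (2.2, 6.7) in frame 2.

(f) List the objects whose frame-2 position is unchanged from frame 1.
the brown pentagon, the blue circle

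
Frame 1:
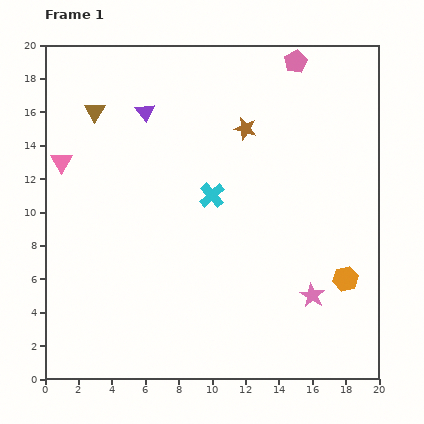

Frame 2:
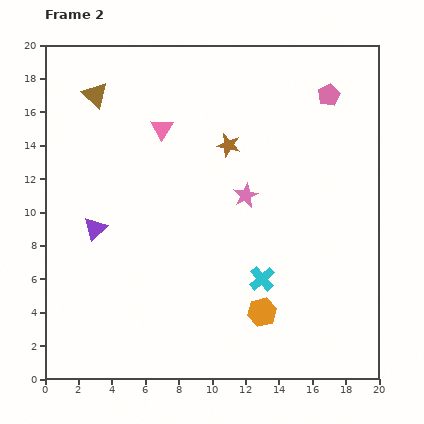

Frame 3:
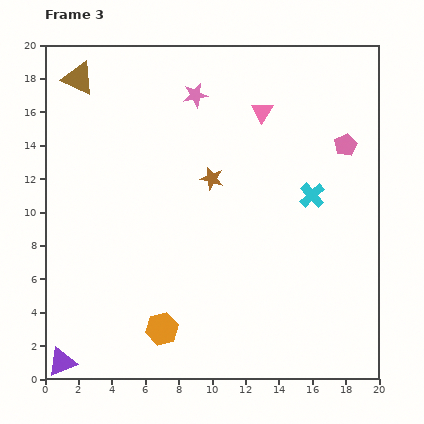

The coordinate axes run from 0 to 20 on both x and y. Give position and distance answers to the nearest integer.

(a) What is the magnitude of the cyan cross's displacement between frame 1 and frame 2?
6

The cyan cross moved from (10, 11) to (13, 6), a distance of √(3² + 5²) ≈ 6.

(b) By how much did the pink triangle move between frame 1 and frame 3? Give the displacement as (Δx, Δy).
(12, 3)

The pink triangle was at (1, 13) in frame 1 and (13, 16) in frame 3.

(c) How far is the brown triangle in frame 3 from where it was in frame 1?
2

The brown triangle moved from (3, 16) to (2, 18), a distance of √(1² + 2²) ≈ 2.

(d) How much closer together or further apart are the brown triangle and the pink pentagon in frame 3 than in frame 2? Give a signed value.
+2

Distance in frame 2: 14. Distance in frame 3: 16.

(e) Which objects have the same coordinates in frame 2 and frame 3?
none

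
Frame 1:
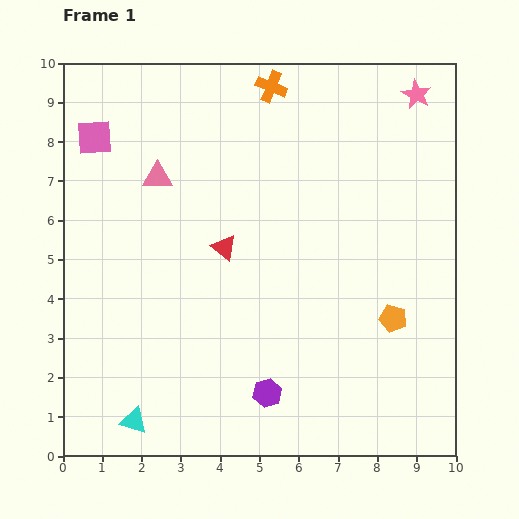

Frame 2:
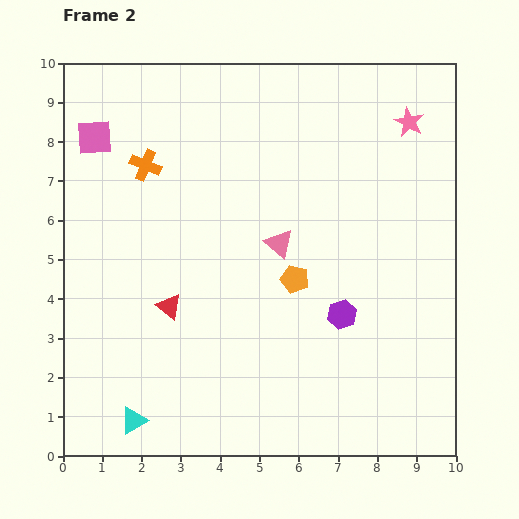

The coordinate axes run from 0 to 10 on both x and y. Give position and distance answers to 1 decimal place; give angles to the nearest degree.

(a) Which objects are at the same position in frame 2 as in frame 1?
the pink square, the cyan triangle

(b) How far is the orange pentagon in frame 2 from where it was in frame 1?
2.7

The orange pentagon moved from (8.4, 3.5) to (5.9, 4.5), a distance of √(2.5² + 1.0²) ≈ 2.7.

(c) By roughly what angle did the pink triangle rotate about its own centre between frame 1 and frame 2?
42° clockwise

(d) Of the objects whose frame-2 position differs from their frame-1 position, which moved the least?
the pink star

(moved 0.7)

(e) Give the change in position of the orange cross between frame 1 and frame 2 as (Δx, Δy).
(-3.2, -2.0)

The orange cross was at (5.3, 9.4) in frame 1 and (2.1, 7.4) in frame 2.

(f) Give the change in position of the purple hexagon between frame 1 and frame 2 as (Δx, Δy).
(1.9, 2.0)

The purple hexagon was at (5.2, 1.6) in frame 1 and (7.1, 3.6) in frame 2.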